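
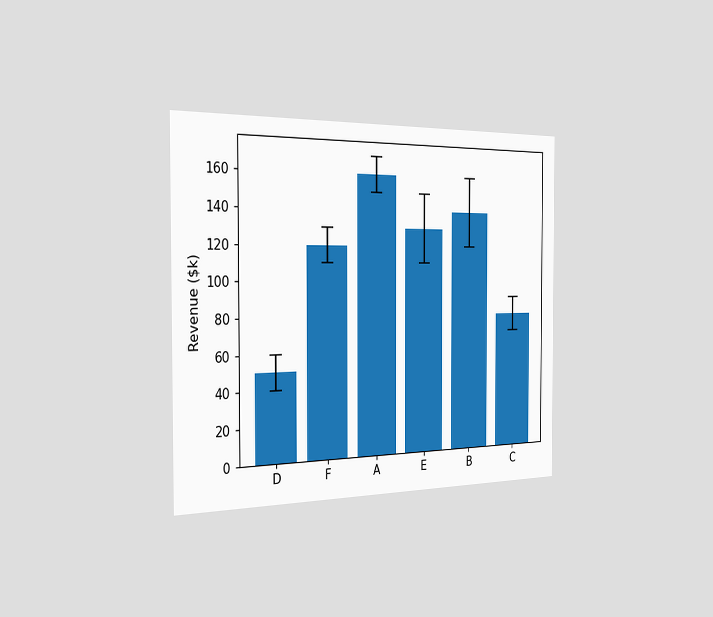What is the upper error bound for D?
$60k

The chart is viewed slightly from the left. The D bar's upper whisker reaches $60k.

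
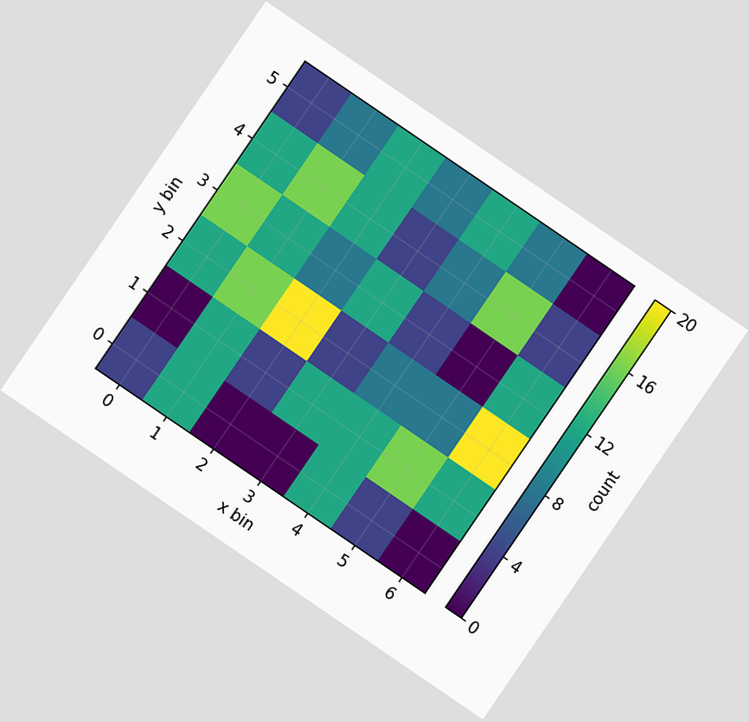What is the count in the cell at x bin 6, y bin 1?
12

The chart is tilted about 34° clockwise. Matching the cell (6, 1) against the colorbar gives 12.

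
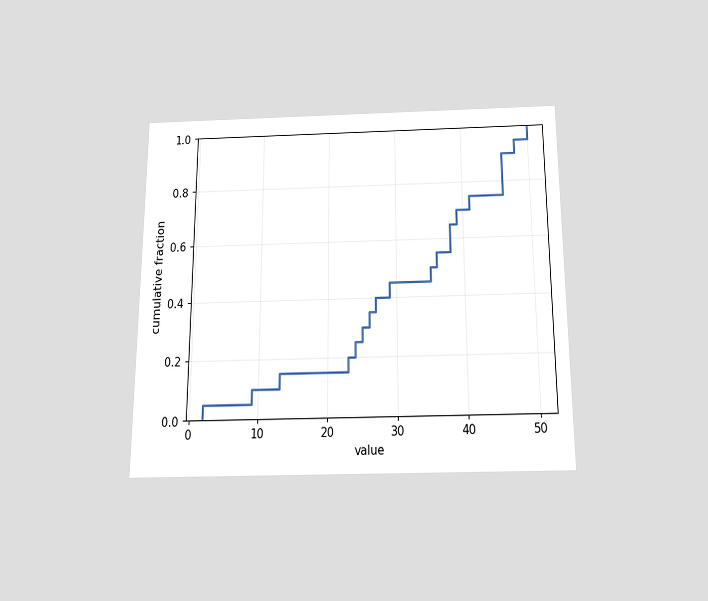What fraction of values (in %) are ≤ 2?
The chart is viewed slightly from below. At x=2 the ECDF step is at 5%.

5%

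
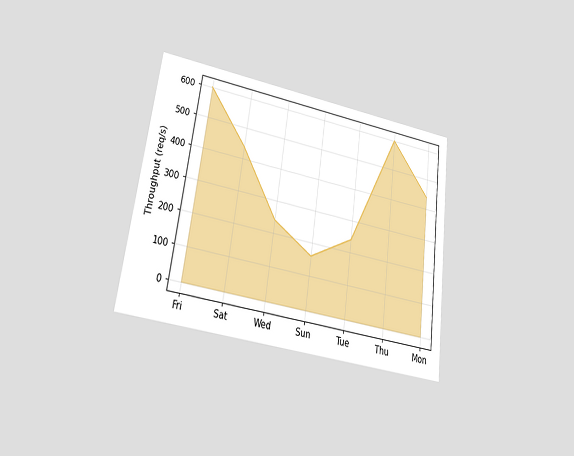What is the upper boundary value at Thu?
The chart is tilted about 8° clockwise and viewed at a slight angle. At Thu the upper boundary is at 600req/s.

600req/s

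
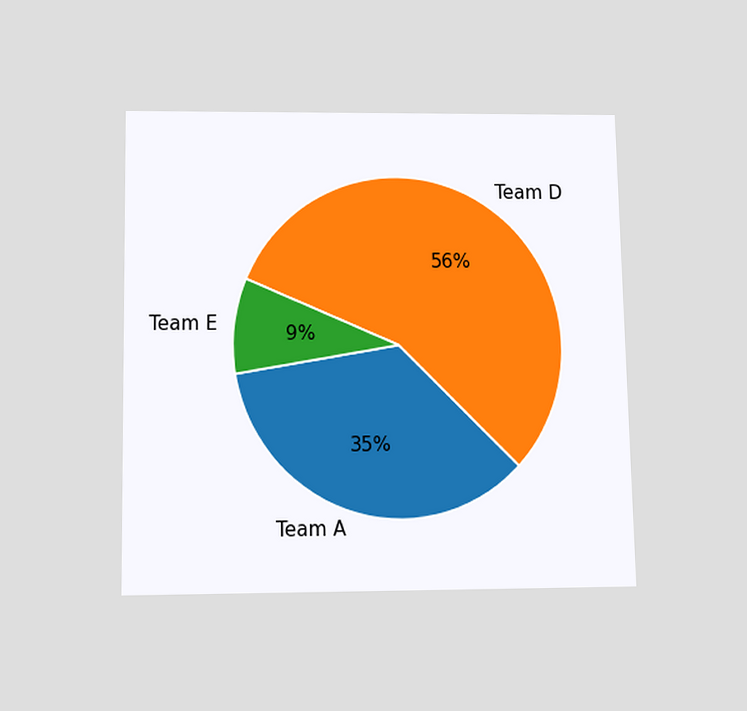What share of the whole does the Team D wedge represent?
The chart is viewed slightly from below. The Team D slice takes up 56% of the pie.

56%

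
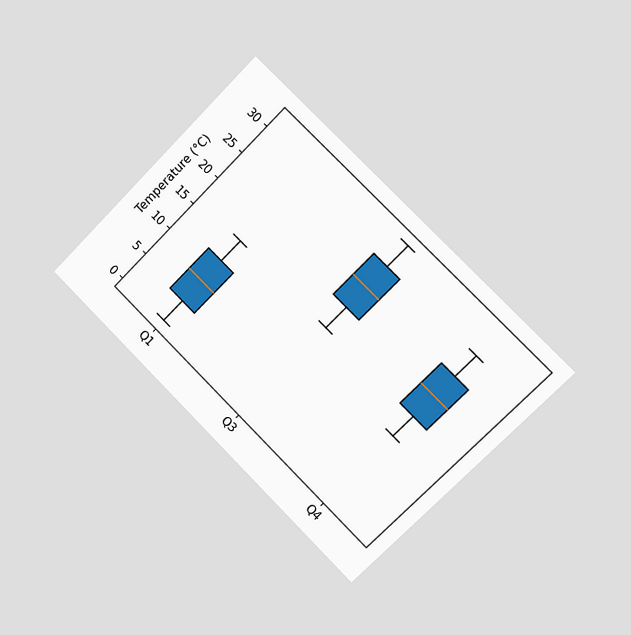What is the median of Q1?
The chart is tilted about 45° clockwise and viewed slightly from the right. The median line in the Q1 box sits at 8°C.

8°C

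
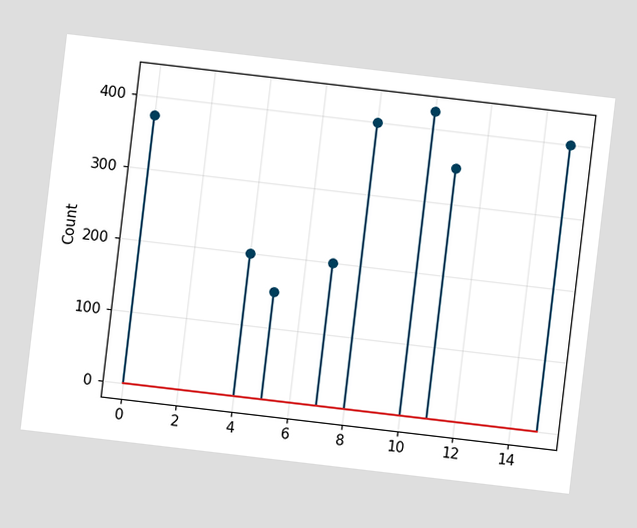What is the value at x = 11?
350

The chart is tilted about 7° clockwise. The stem at x=11 reaches 350.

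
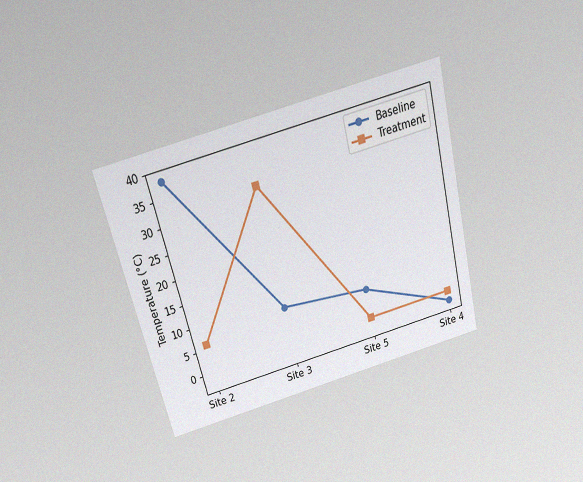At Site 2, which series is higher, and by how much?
Baseline, by 32°C

The chart is tilted about 14° counter-clockwise and viewed slightly from above, with some photo noise. At Site 2, Baseline sits above the other line by 32°C.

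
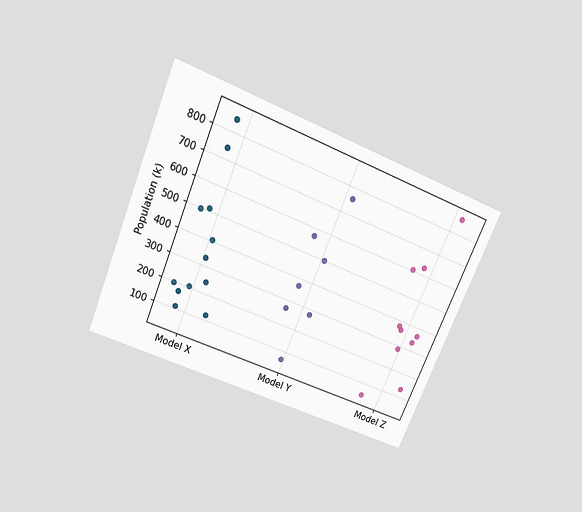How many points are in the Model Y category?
7

The chart is tilted about 23° clockwise and viewed slightly from above. Counting the markers in the Model Y column gives 7.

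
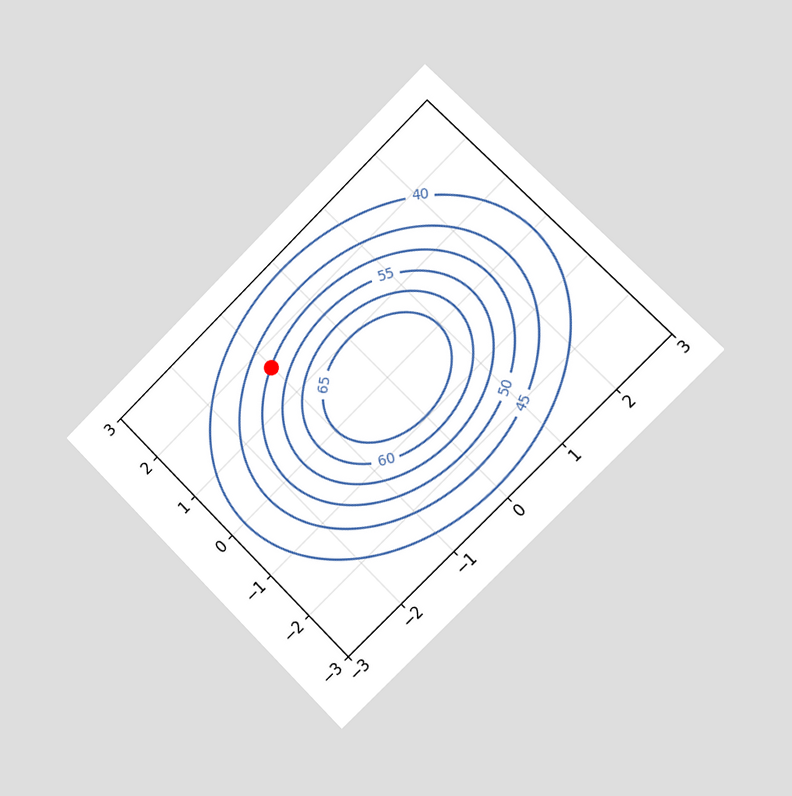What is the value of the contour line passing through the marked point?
50

The chart is tilted about 45° counter-clockwise and viewed slightly from the right. The marked point sits on the contour labelled 50.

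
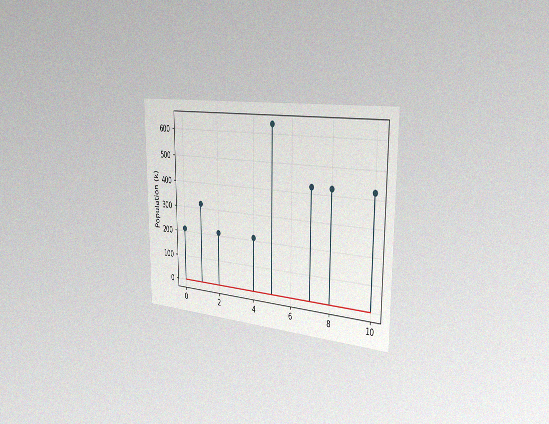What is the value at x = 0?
212k

The chart is viewed slightly from the right, with some photo noise. The stem at x=0 reaches 212k.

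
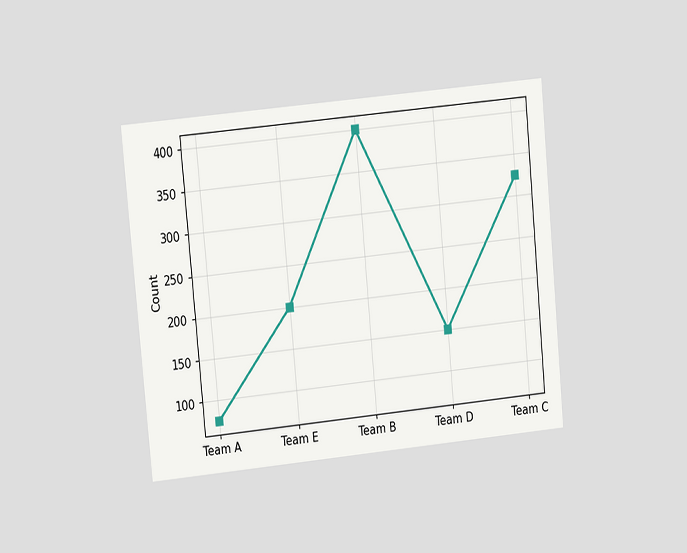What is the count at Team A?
75

The chart is tilted about 5° counter-clockwise and viewed at a slight angle. At Team A, the line is at 75.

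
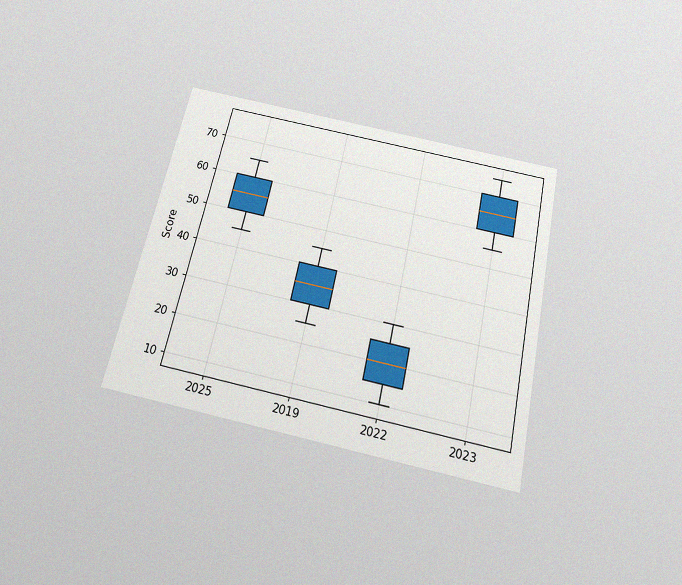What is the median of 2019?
35

The chart is tilted about 12° clockwise and viewed slightly from below, with some photo noise. The median line in the 2019 box sits at 35.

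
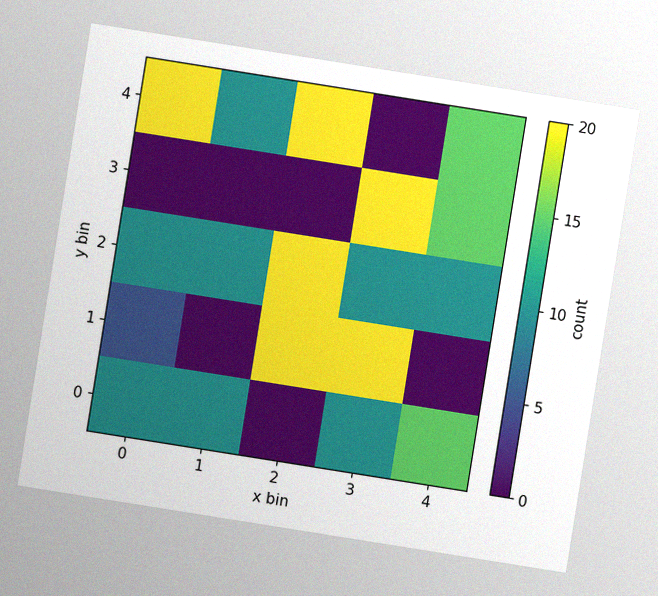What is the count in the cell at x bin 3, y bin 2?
The chart is tilted about 9° clockwise, with some photo noise. Matching the cell (3, 2) against the colorbar gives 10.

10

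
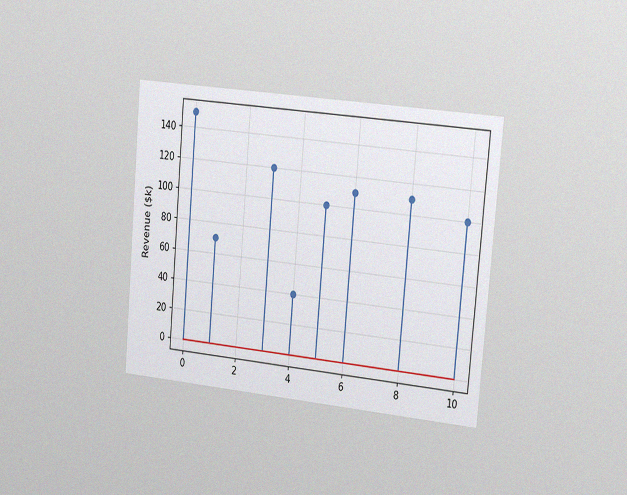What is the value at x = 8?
$110k

The chart is tilted about 5° clockwise and viewed slightly from the right, with some photo noise. The stem at x=8 reaches $110k.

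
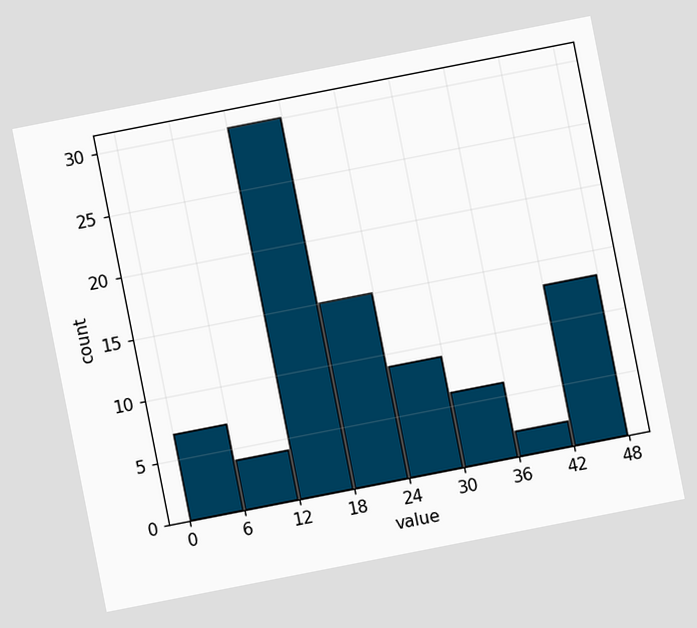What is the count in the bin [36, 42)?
2

The chart is tilted about 11° counter-clockwise. The [36, 42) bin has height 2.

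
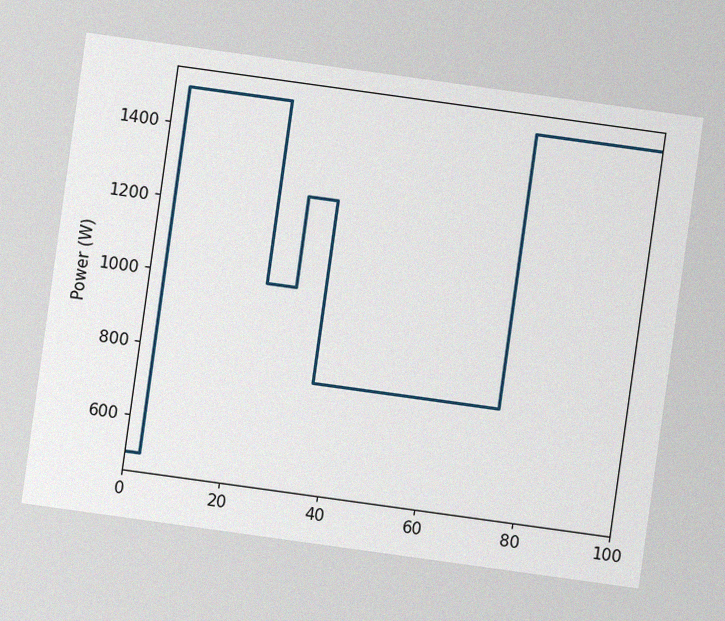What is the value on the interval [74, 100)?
1500W

The chart is tilted about 8° clockwise, with some photo noise. On [74, 100) the step sits at 1500W.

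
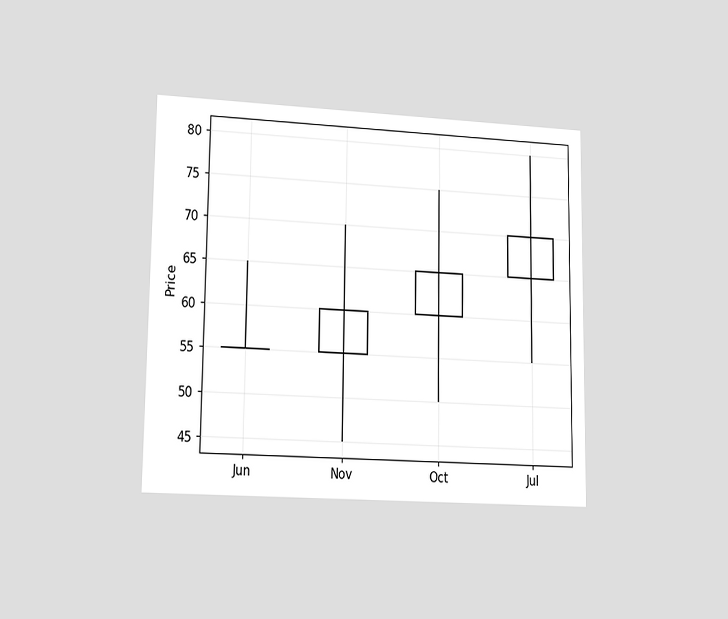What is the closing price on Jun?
55

The chart is viewed at a slight angle. The Jun candle closes at 55.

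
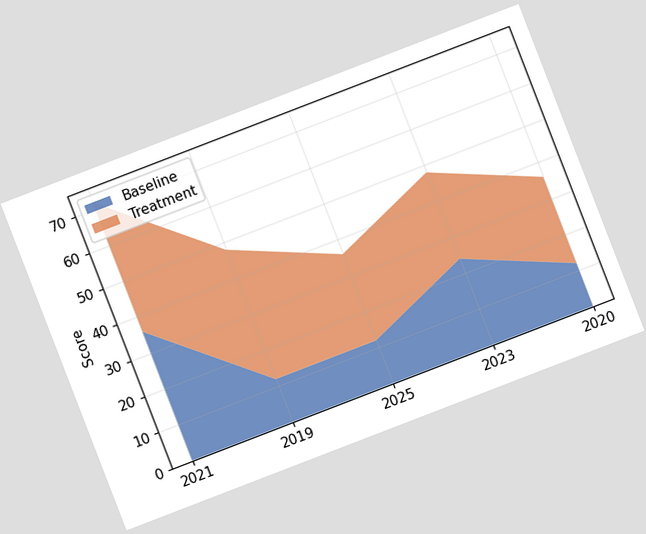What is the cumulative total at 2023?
48

The chart is tilted about 21° counter-clockwise. The stacked total at 2023 reaches 48.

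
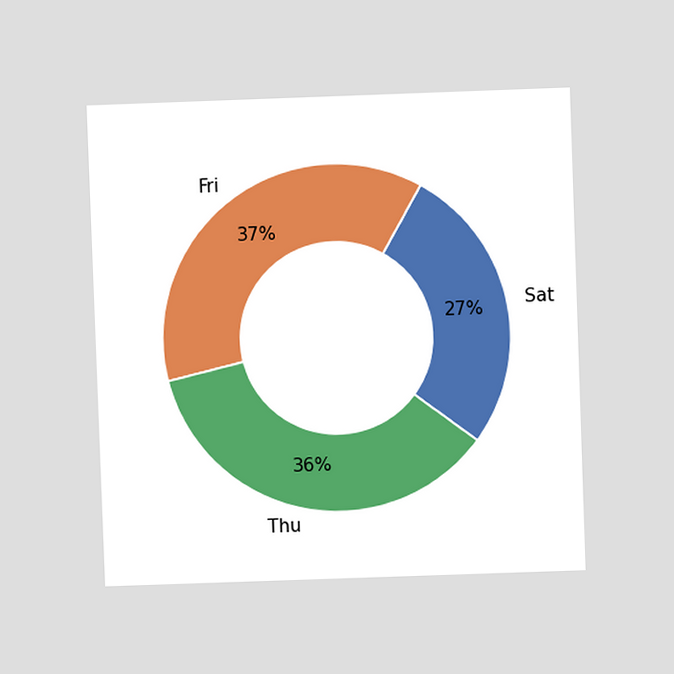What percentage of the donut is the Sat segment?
The chart is tilted about 2° counter-clockwise and viewed at a slight angle. The Sat segment takes up 27% of the ring.

27%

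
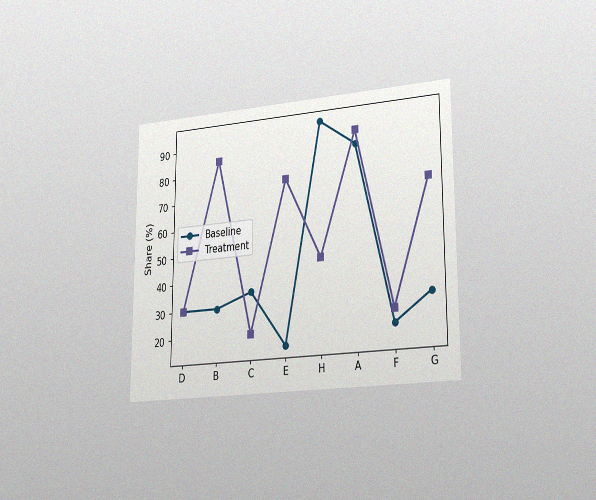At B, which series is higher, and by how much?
The chart is viewed slightly from the right, with some photo noise. At B, Treatment sits above the other line by 55%.

Treatment, by 55%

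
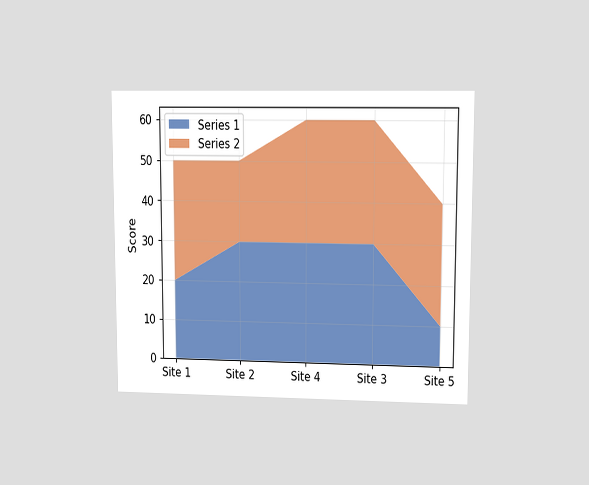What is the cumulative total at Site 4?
The chart is viewed at a slight angle. The stacked total at Site 4 reaches 60.

60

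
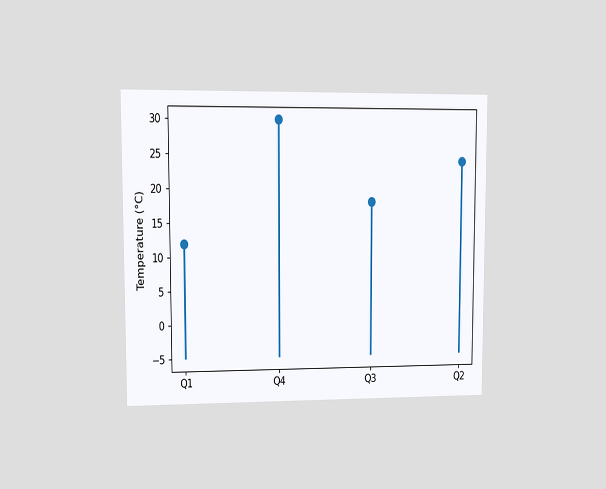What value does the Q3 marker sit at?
The chart is viewed at a slight angle. The Q3 marker sits at 18°C.

18°C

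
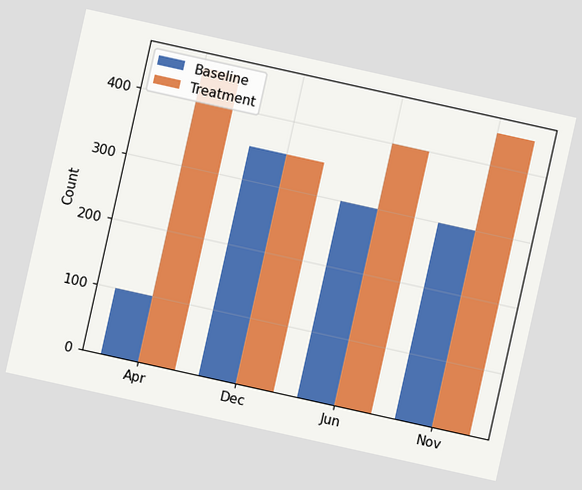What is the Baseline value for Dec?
350

The chart is tilted about 13° clockwise. The Baseline bar at Dec reaches 350 on the y-axis.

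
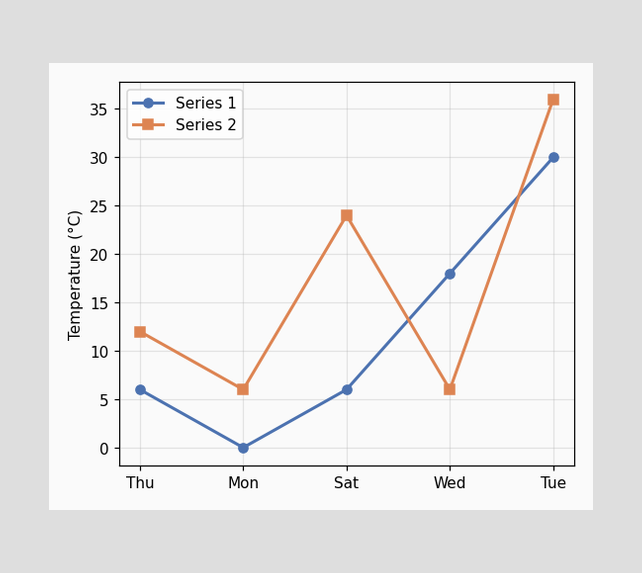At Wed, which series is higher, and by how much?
Series 1, by 12°C

At Wed, Series 1 sits above the other line by 12°C.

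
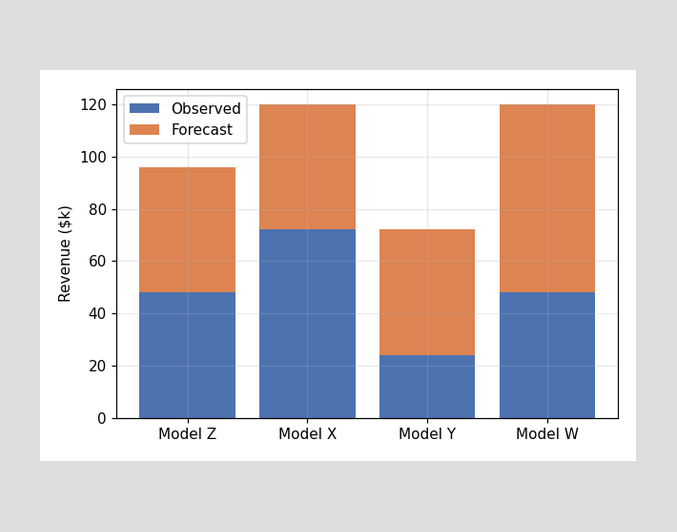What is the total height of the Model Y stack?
$72k

The Model Y stack's top reaches $72k on the y-axis.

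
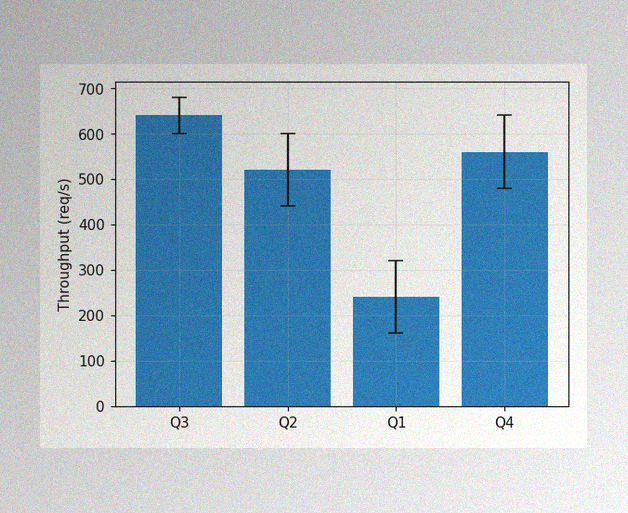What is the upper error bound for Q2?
600req/s

The image has some photo noise and uneven lighting. The Q2 bar's upper whisker reaches 600req/s.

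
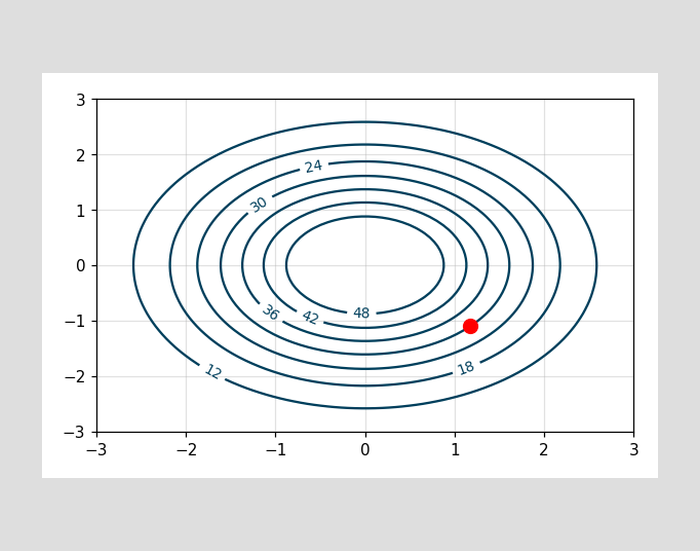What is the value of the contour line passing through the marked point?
30

The marked point sits on the contour labelled 30.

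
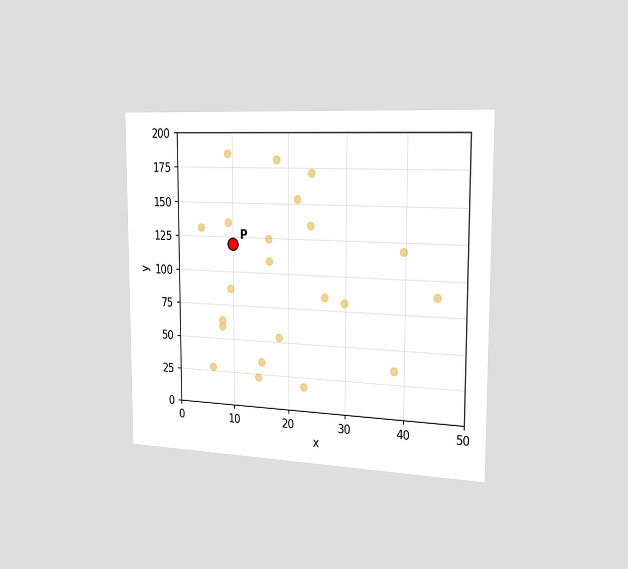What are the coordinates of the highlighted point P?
The chart is viewed slightly from the right. Following the gridlines from P to each axis, P sits at (10, 120).

(10, 120)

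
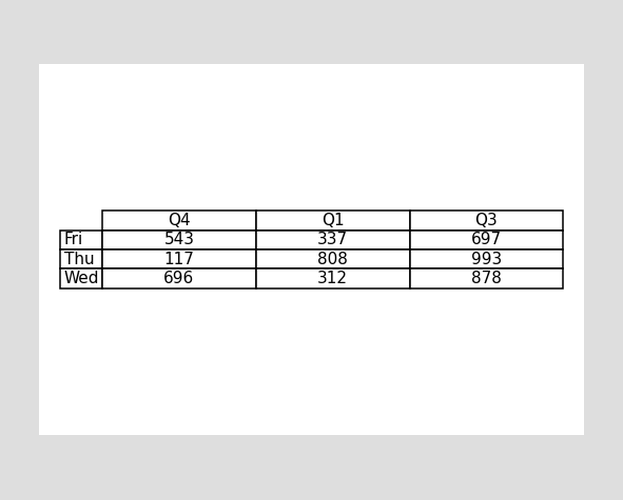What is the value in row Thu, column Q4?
117

The (Thu, Q4) cell reads 117.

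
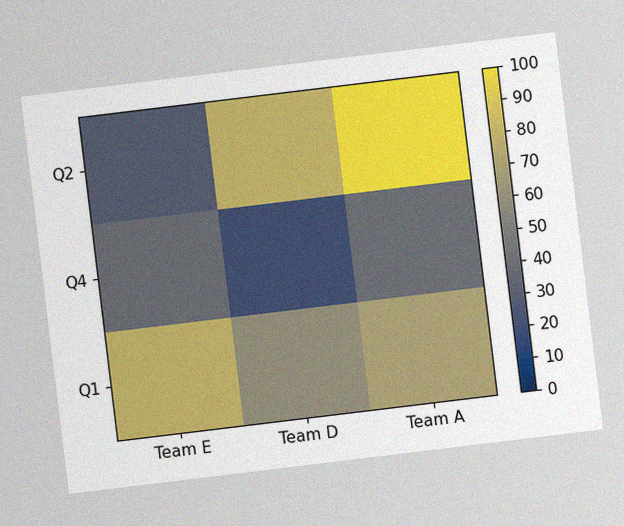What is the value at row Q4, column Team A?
40

The chart is tilted about 7° counter-clockwise, with some photo noise. Matching cell (Q4, Team A) against the colorbar gives 40.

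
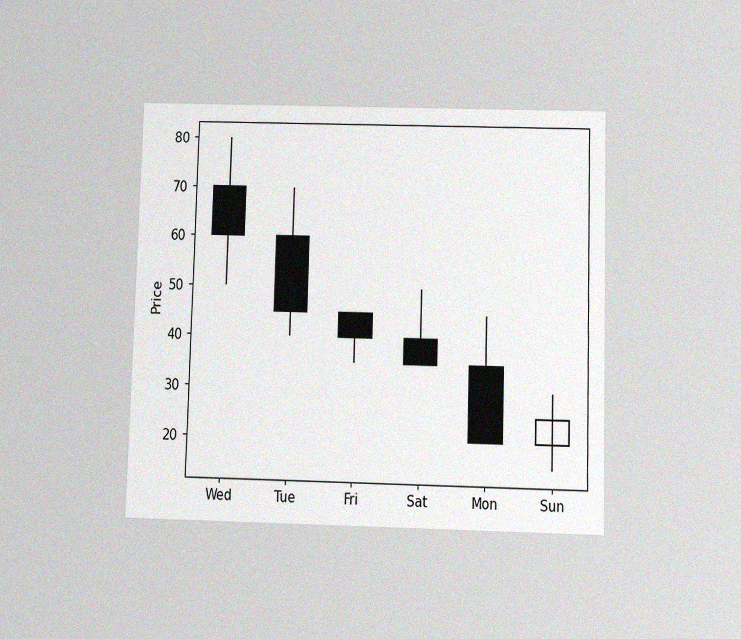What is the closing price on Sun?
The chart is viewed slightly from below, with some photo noise. The Sun candle closes at 25.

25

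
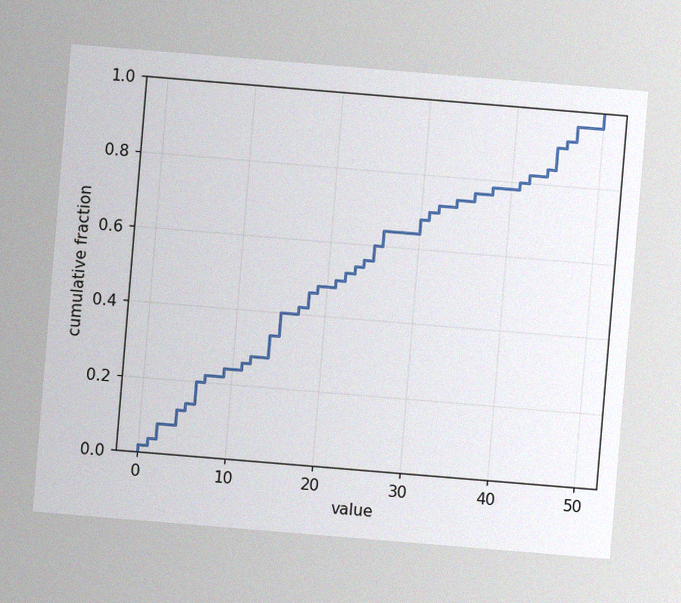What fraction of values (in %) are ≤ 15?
40%

The chart is tilted about 5° clockwise, with some photo noise. At x=15 the ECDF step is at 40%.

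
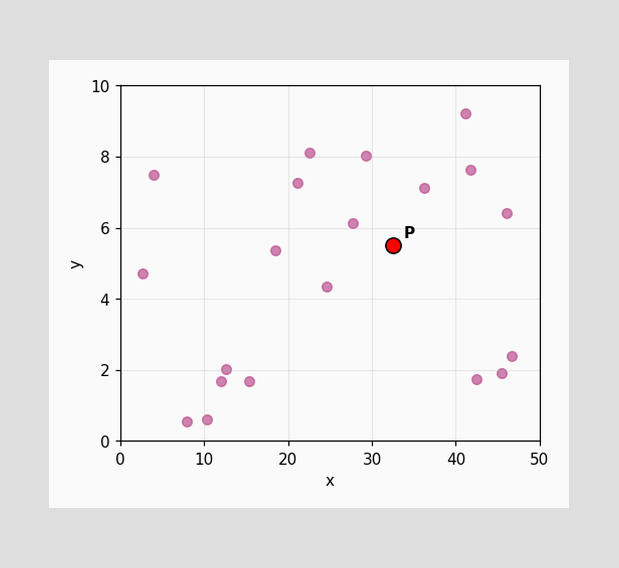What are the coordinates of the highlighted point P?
Following the gridlines from P to each axis, P sits at (32.5, 5.5).

(32.5, 5.5)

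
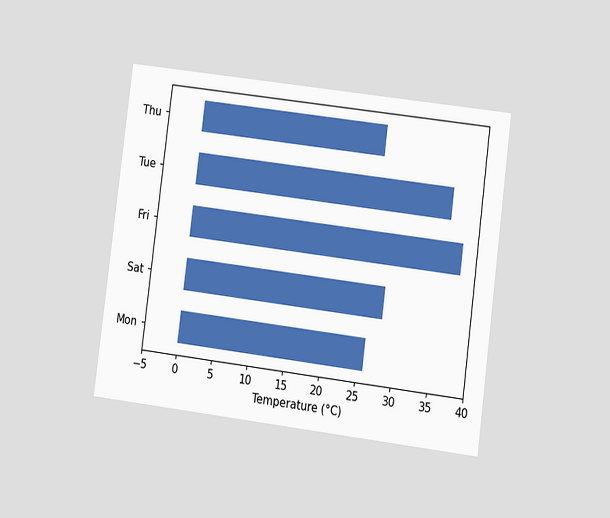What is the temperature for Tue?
The chart is tilted about 7° clockwise and viewed at a slight angle. Reading along the chart's x-axis, the Tue bar reaches 36°C.

36°C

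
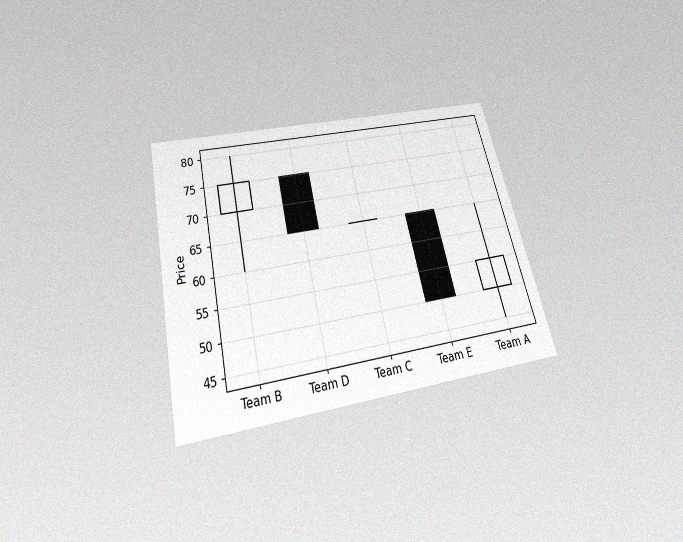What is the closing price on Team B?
75

The chart is tilted about 13° counter-clockwise and viewed slightly from below, with some photo noise. The Team B candle closes at 75.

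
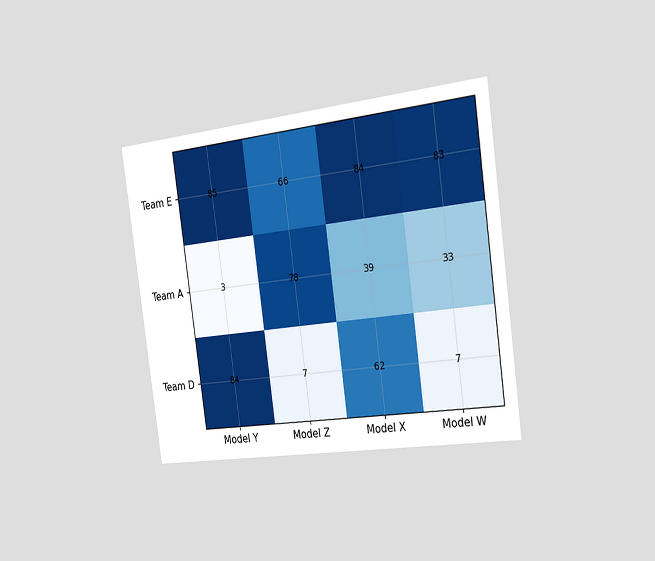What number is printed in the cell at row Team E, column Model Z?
66

The chart is tilted about 8° counter-clockwise and viewed slightly from the right. The (Team E, Model Z) cell reads 66.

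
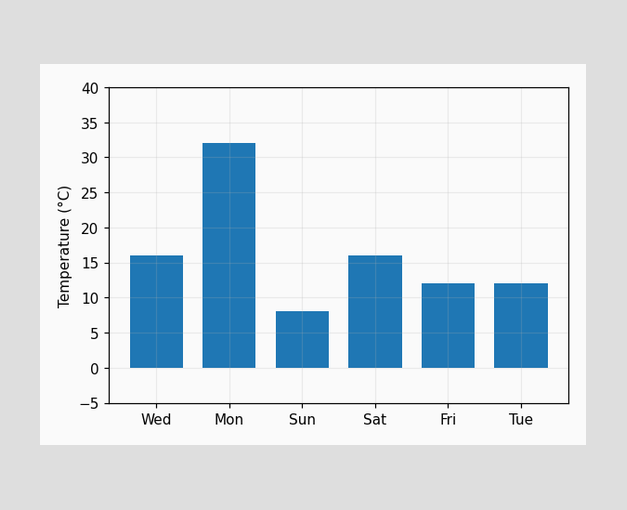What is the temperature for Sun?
Reading along the chart's y-axis, the Sun bar reaches 8°C.

8°C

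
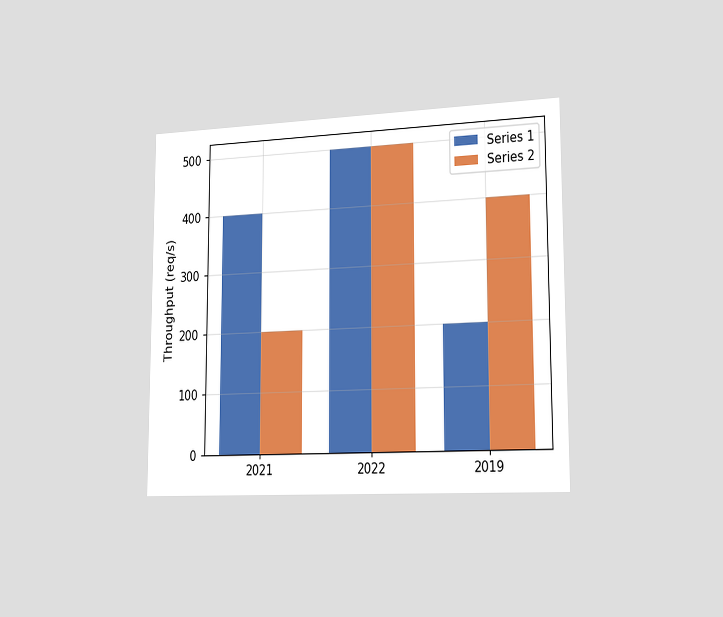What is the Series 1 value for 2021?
400req/s

The chart is viewed slightly from the right. The Series 1 bar at 2021 reaches 400req/s on the y-axis.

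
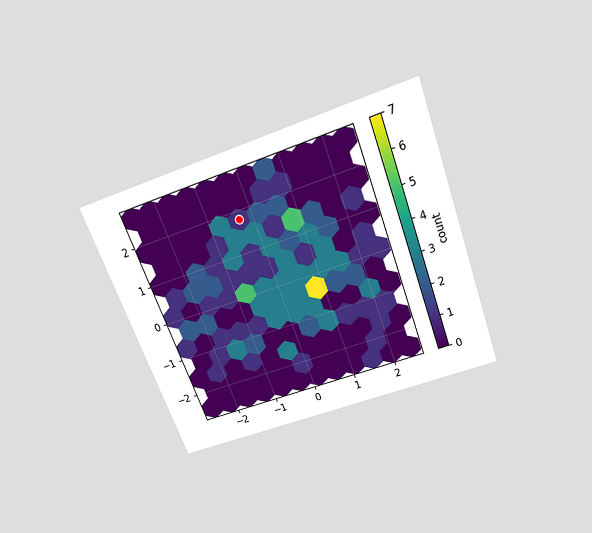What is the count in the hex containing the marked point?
The chart is tilted about 20° counter-clockwise and viewed slightly from above. The marked hex reads 1 on the colorbar.

1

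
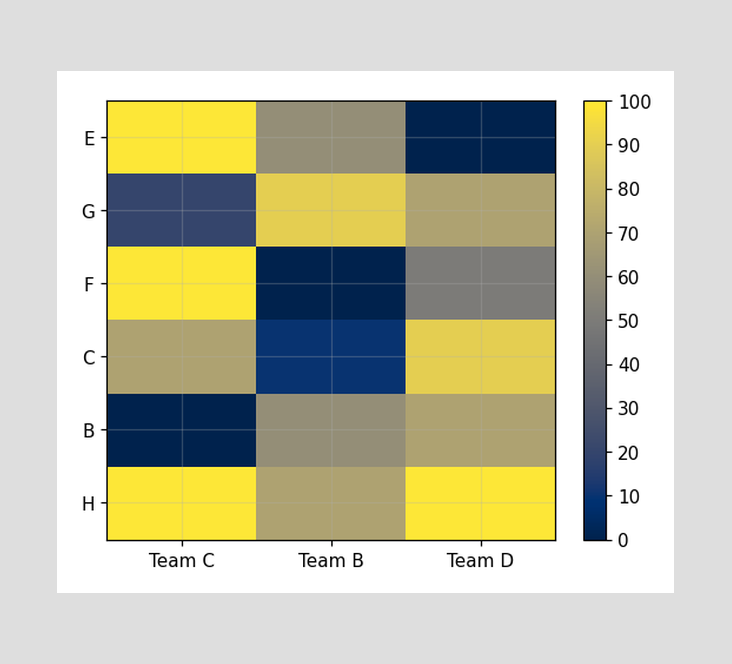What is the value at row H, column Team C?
Matching cell (H, Team C) against the colorbar gives 100.

100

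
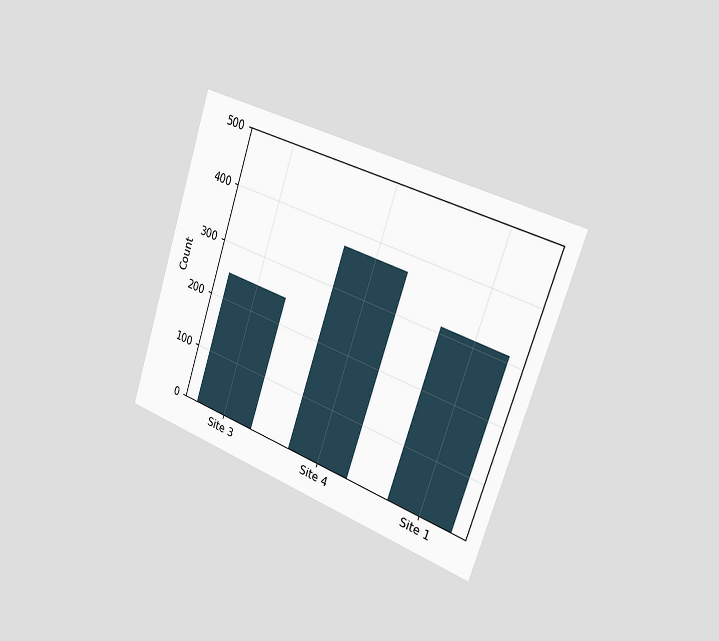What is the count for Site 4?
372

The chart is tilted about 19° clockwise and viewed slightly from the right. Reading along the chart's y-axis, the Site 4 bar reaches 372.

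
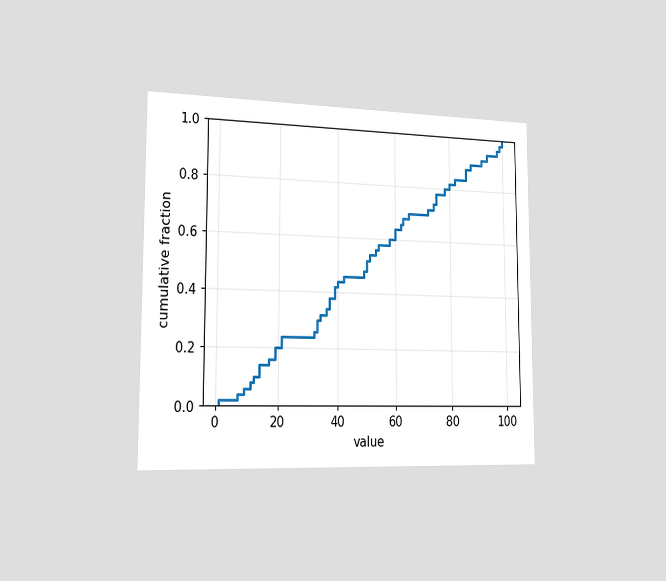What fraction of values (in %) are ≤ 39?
The chart is viewed slightly from the left. At x=39 the ECDF step is at 42%.

42%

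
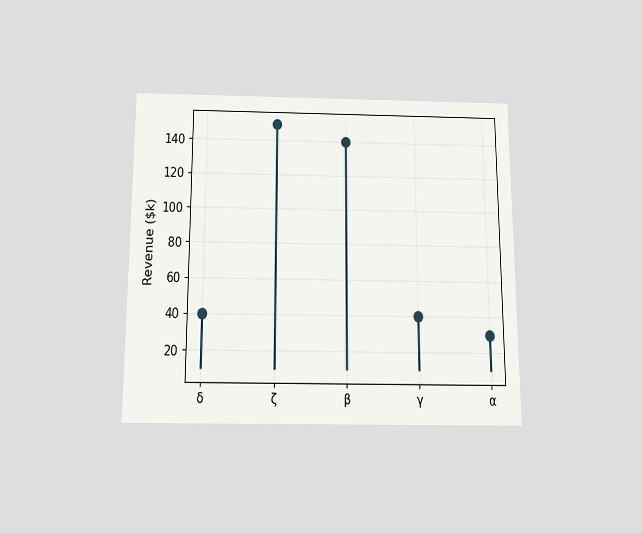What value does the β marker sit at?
The chart is viewed slightly from below. The β marker sits at $140k.

$140k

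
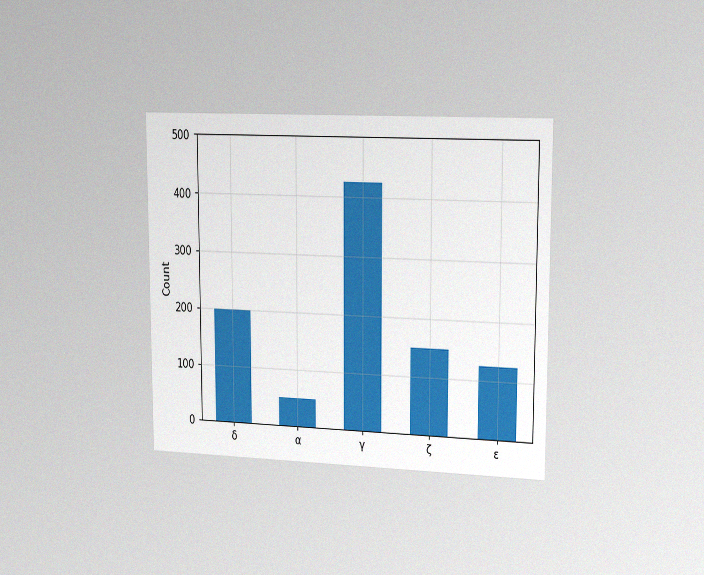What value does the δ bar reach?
The chart is viewed slightly from the right, with some photo noise. Reading along the chart's y-axis, the δ bar reaches 200.

200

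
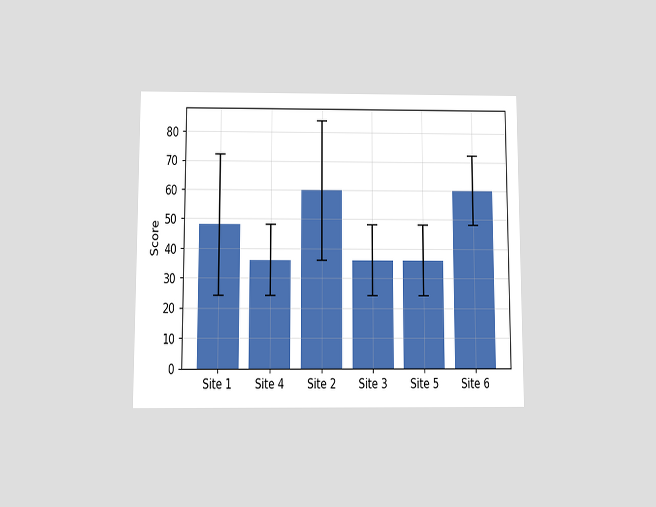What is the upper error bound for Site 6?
The chart is viewed slightly from below. The Site 6 bar's upper whisker reaches 72.

72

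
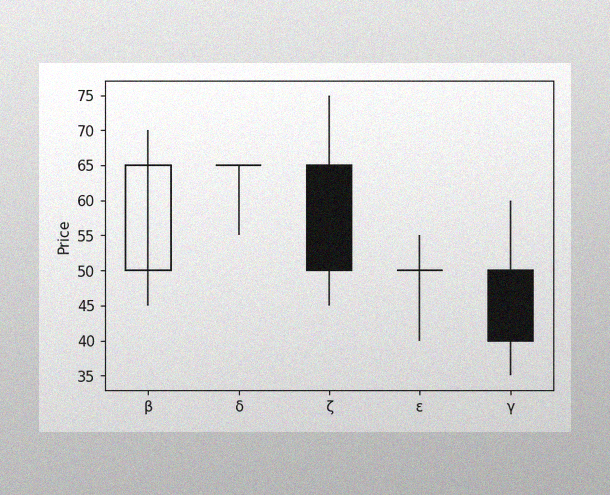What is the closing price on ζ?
The image has some photo noise and uneven lighting. The ζ candle closes at 50.

50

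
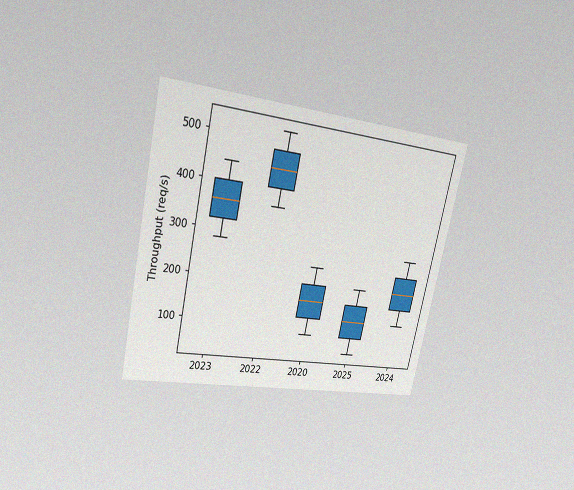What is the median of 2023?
The chart is tilted about 13° clockwise and viewed at a slight angle, with some photo noise. The median line in the 2023 box sits at 360req/s.

360req/s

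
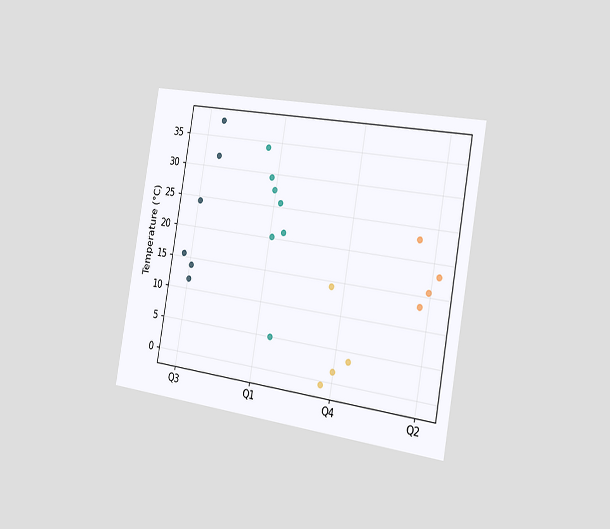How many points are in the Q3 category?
The chart is tilted about 10° clockwise and viewed slightly from the right. Counting the markers in the Q3 column gives 6.

6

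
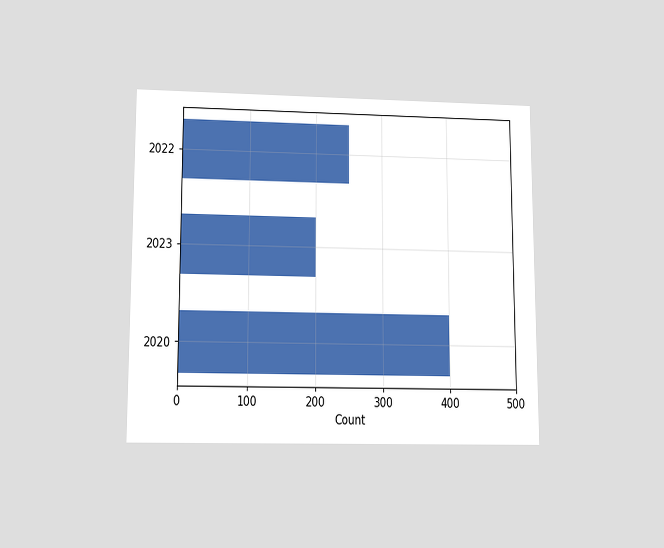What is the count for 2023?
200

The chart is viewed slightly from below. Reading along the chart's x-axis, the 2023 bar reaches 200.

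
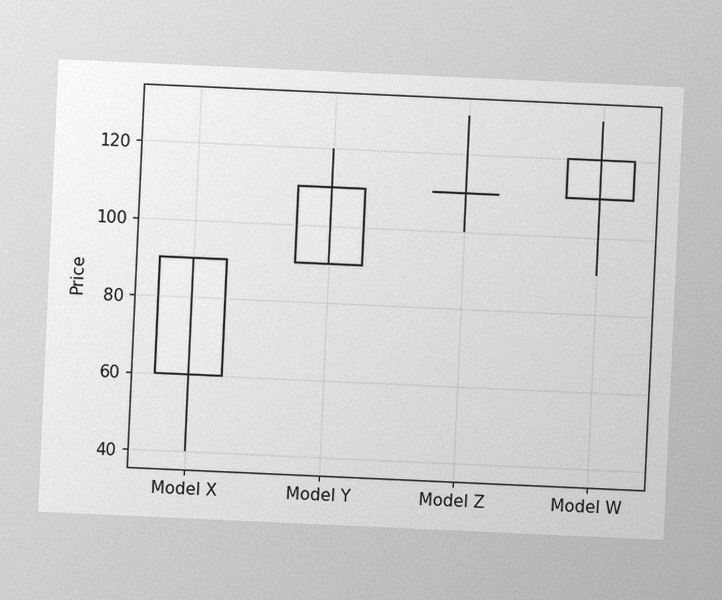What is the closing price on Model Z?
110

The chart is tilted about 3° clockwise, with some photo noise. The Model Z candle closes at 110.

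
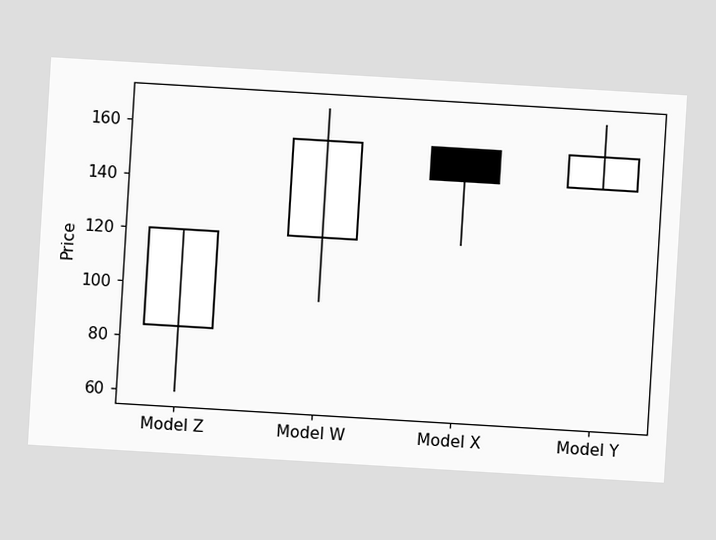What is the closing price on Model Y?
The chart is tilted about 3° clockwise. The Model Y candle closes at 156.

156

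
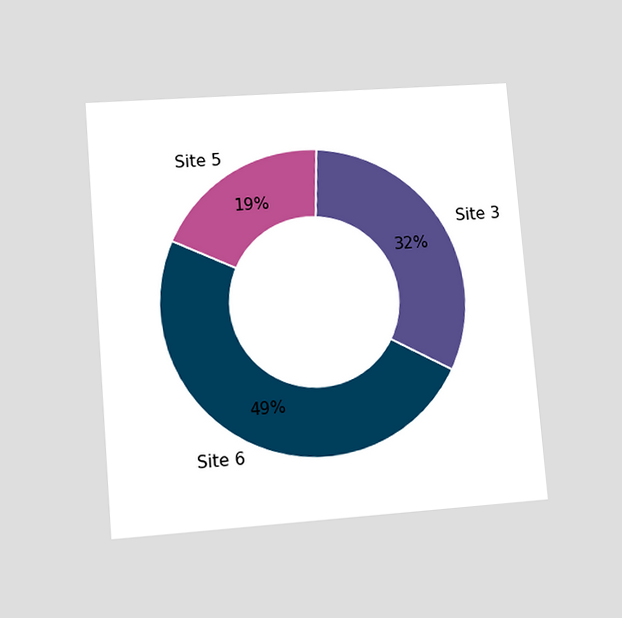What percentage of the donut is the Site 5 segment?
The chart is tilted about 5° counter-clockwise and viewed at a slight angle. The Site 5 segment takes up 19% of the ring.

19%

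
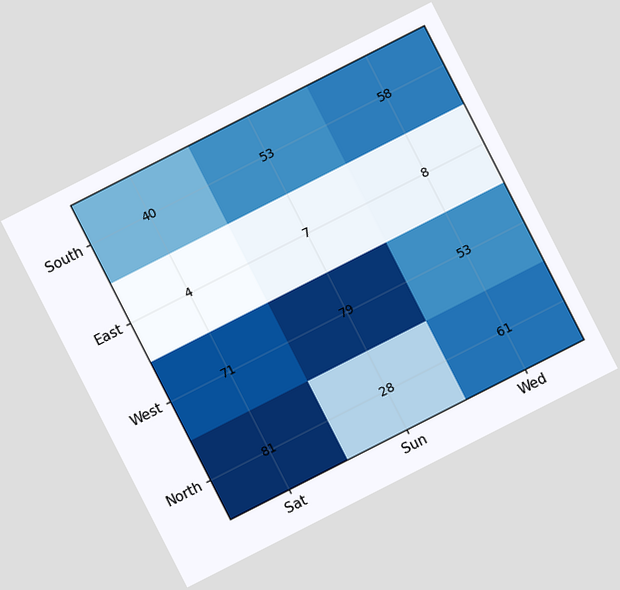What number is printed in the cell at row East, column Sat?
4

The chart is tilted about 27° counter-clockwise. The (East, Sat) cell reads 4.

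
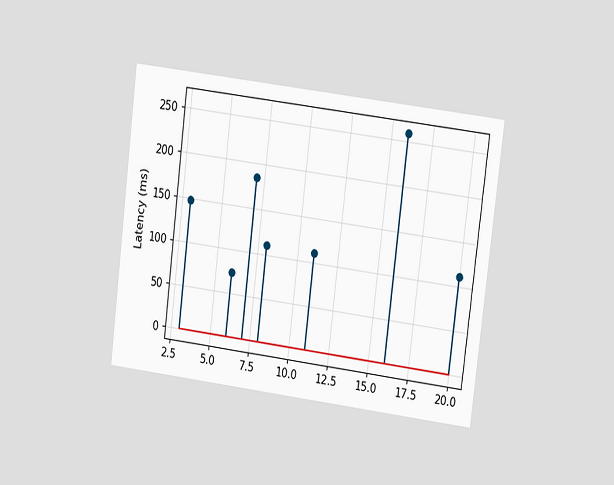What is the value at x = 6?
74ms

The chart is tilted about 7° clockwise and viewed at a slight angle. The stem at x=6 reaches 74ms.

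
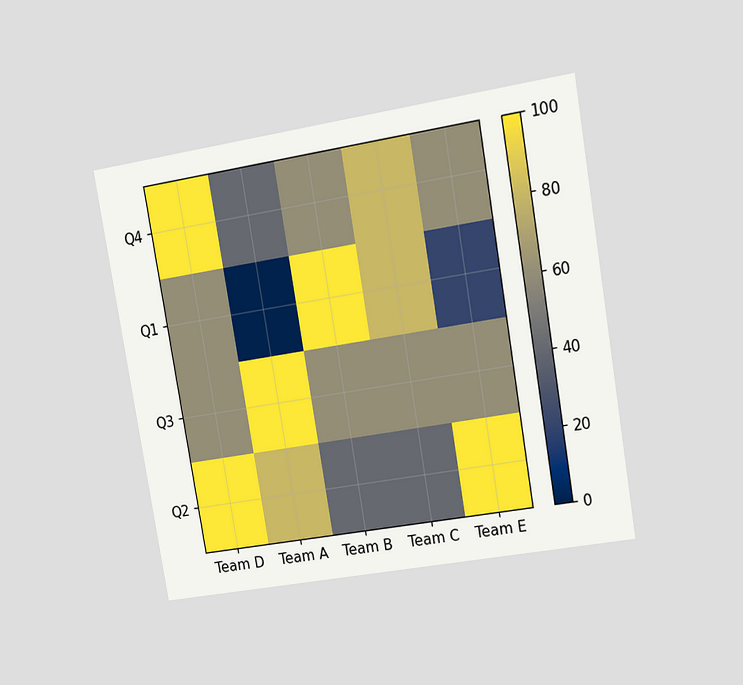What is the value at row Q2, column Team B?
The chart is tilted about 9° counter-clockwise and viewed at a slight angle. Matching cell (Q2, Team B) against the colorbar gives 40.

40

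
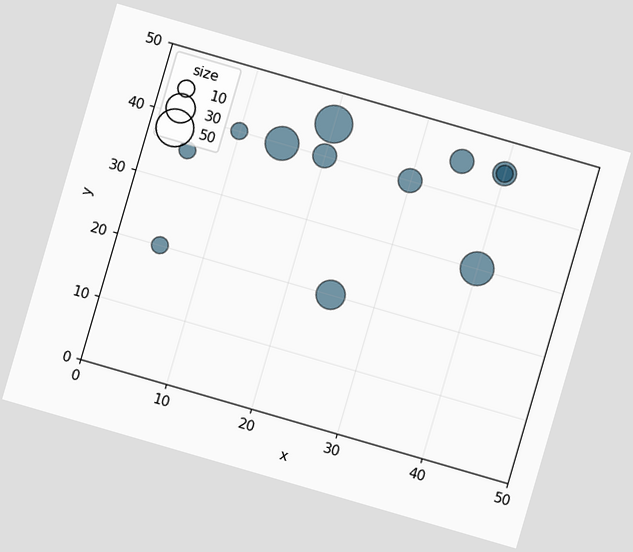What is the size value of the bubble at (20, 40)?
The chart is tilted about 16° clockwise. Matching the bubble at (20, 40) against the size legend gives 20.

20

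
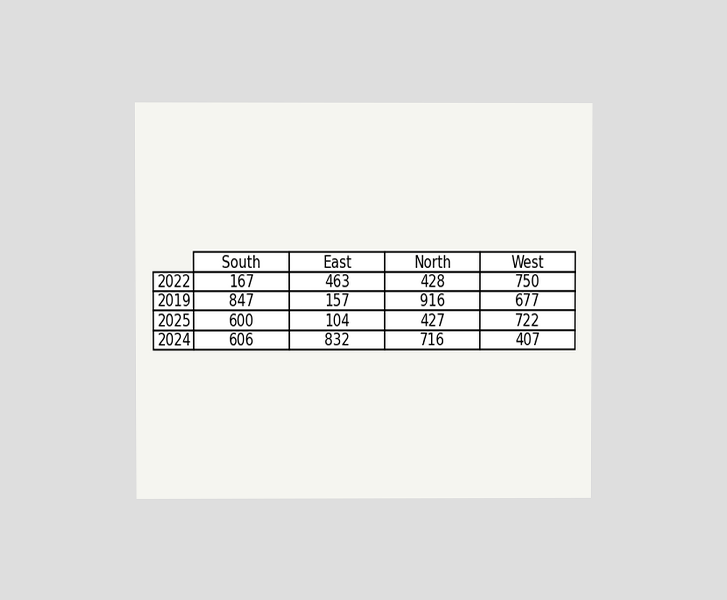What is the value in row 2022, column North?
428

The chart is viewed at a slight angle. The (2022, North) cell reads 428.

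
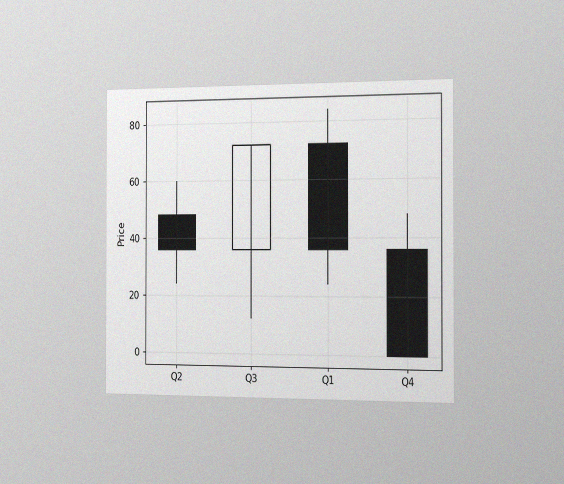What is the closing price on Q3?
72

The chart is viewed slightly from the right, with some photo noise. The Q3 candle closes at 72.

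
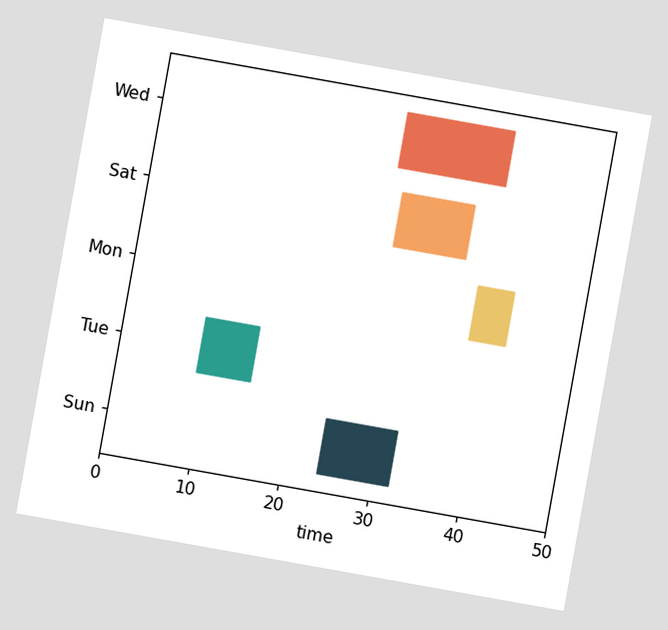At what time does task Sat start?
28

The chart is tilted about 10° clockwise. The Sat bar begins at t=28.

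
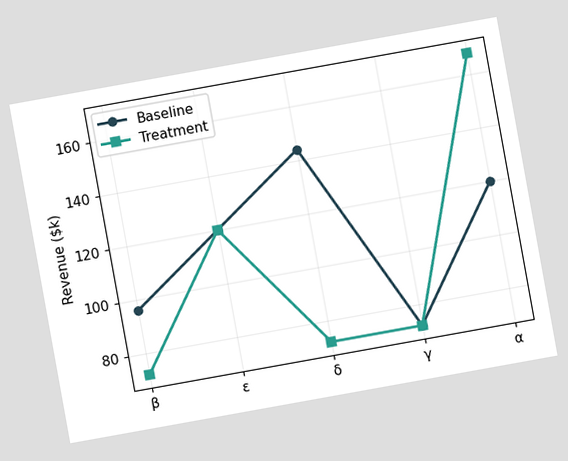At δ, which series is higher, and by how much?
The chart is tilted about 10° counter-clockwise. At δ, Baseline sits above the other line by $72k.

Baseline, by $72k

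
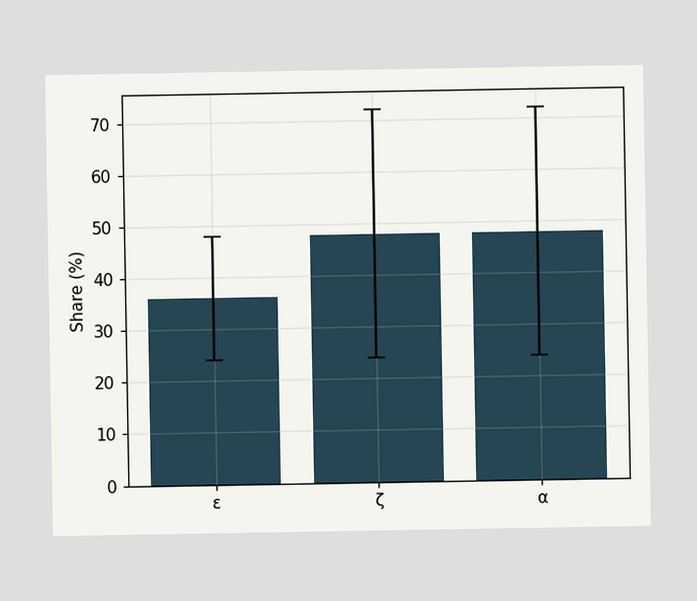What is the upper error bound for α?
The α bar's upper whisker reaches 72%.

72%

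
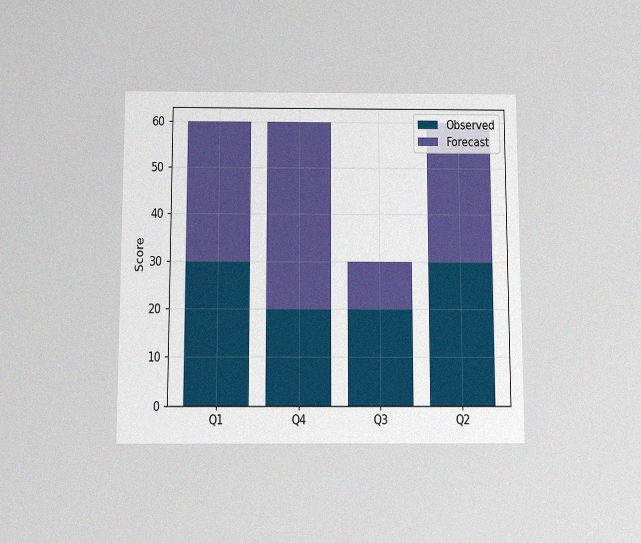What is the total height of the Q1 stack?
The chart is viewed slightly from below, with some photo noise. The Q1 stack's top reaches 60 on the y-axis.

60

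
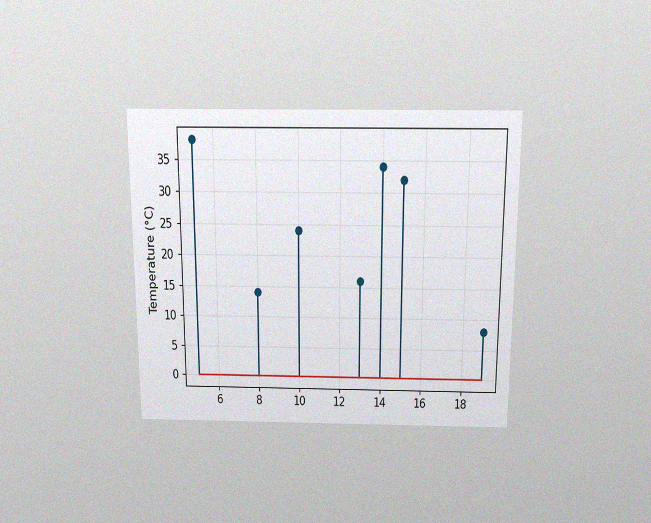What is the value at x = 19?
The chart is viewed slightly from above, with some photo noise. The stem at x=19 reaches 8°C.

8°C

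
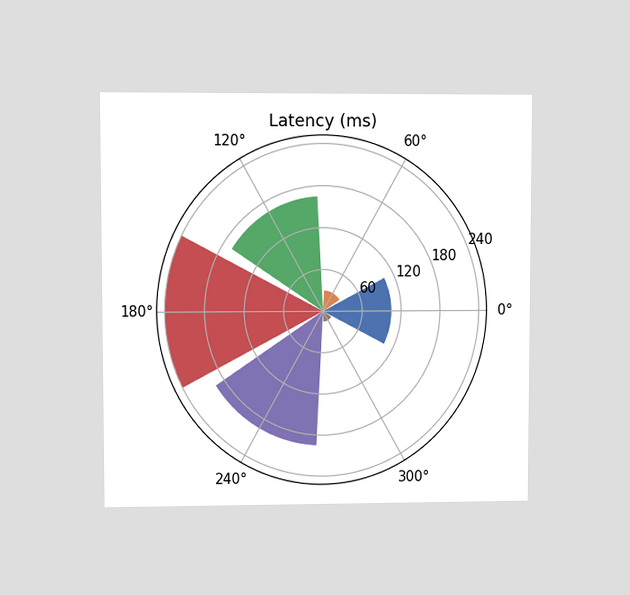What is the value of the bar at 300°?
15ms

The chart is viewed at a slight angle. The bar at 300° reaches 15ms on the radial axis.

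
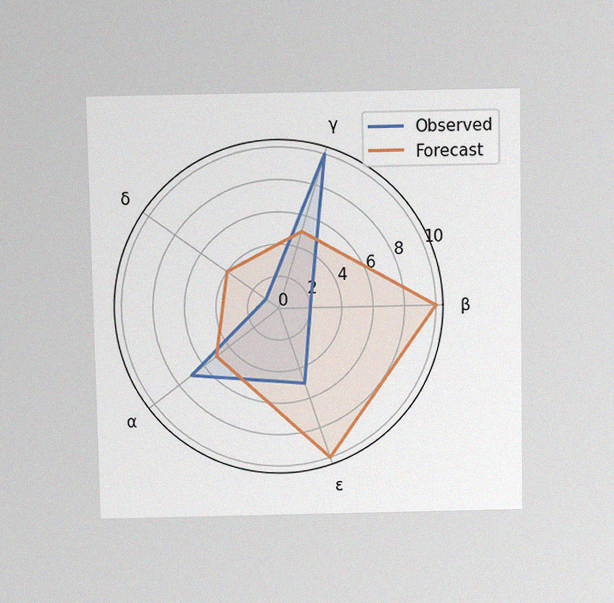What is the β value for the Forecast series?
The chart is viewed slightly from above, with some photo noise. On the β axis, Forecast reaches 10.

10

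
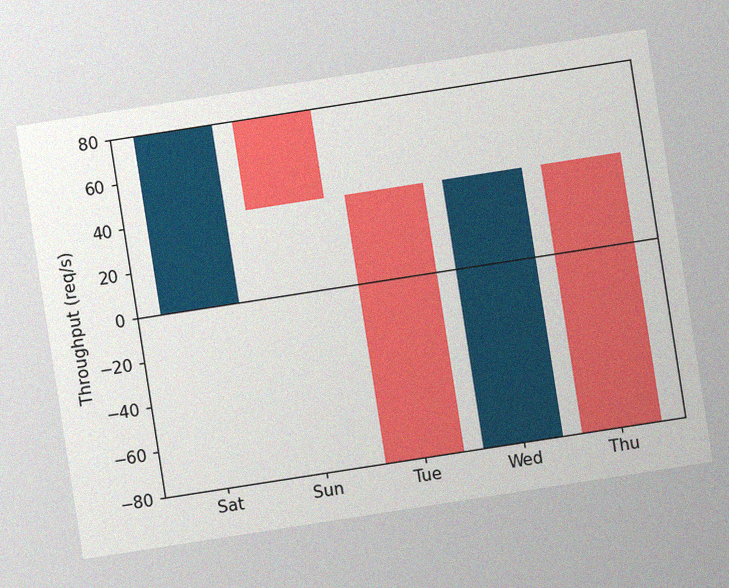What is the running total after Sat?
80req/s

The chart is tilted about 9° counter-clockwise, with some photo noise. After Sat the running total reaches 80req/s.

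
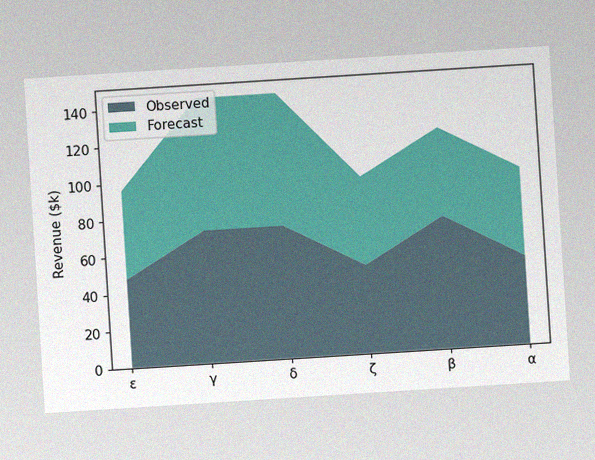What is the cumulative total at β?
$120k

The chart is tilted about 4° counter-clockwise, with some photo noise. The stacked total at β reaches $120k.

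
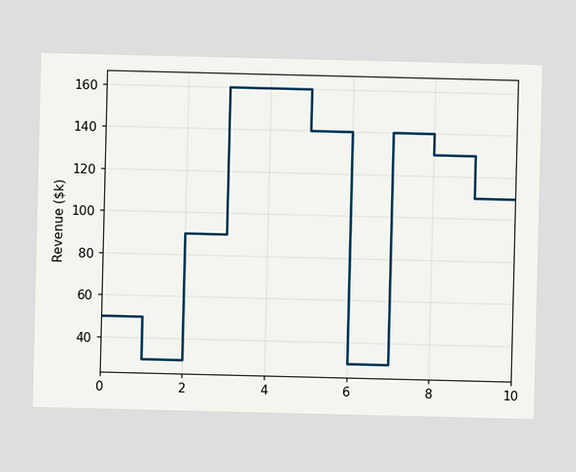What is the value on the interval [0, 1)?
$50k

On [0, 1) the step sits at $50k.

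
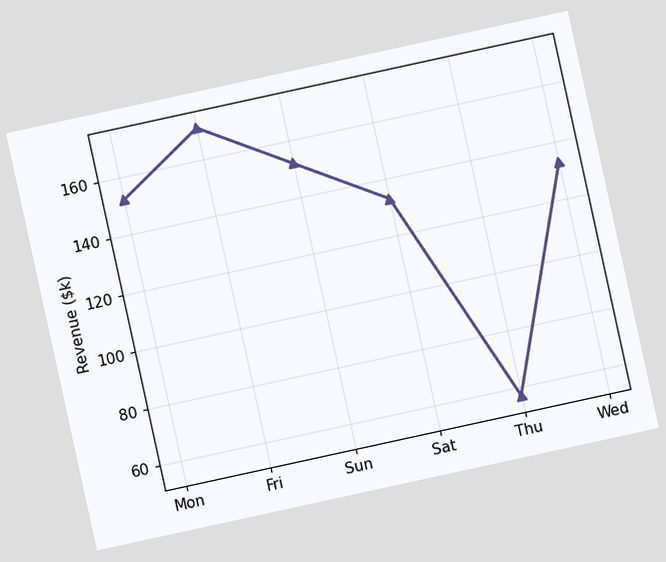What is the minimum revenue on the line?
The chart is tilted about 12° counter-clockwise. The lowest point is at Thu, and reading across to the y-axis gives $57k.

$57k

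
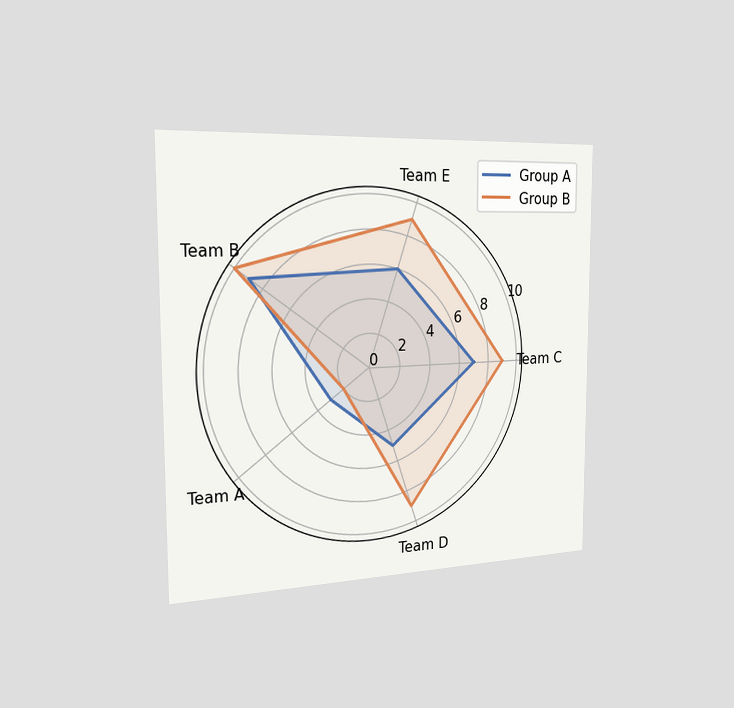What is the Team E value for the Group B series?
9

The chart is viewed slightly from the left. On the Team E axis, Group B reaches 9.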